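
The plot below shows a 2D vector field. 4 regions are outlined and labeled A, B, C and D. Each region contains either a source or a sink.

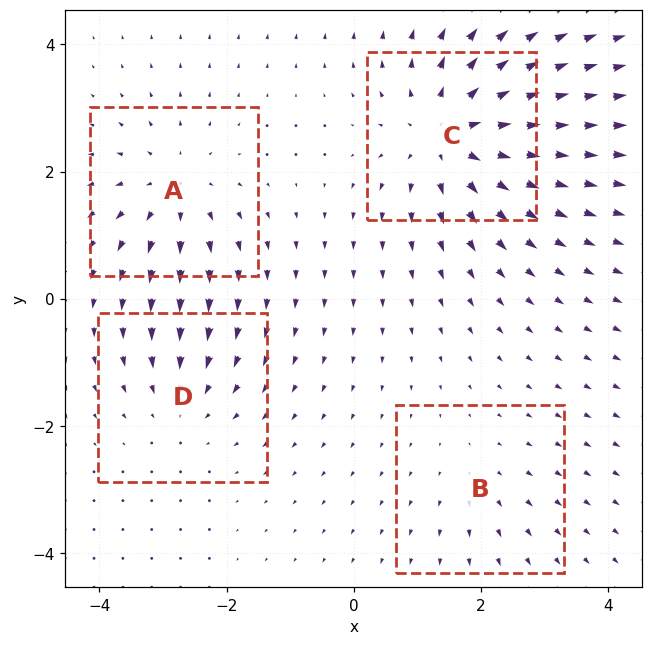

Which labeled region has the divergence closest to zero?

Divergence at each region's feature centre — A: about +4, B: about +2, C: about +7, D: about -3. Region B is closest to zero.

B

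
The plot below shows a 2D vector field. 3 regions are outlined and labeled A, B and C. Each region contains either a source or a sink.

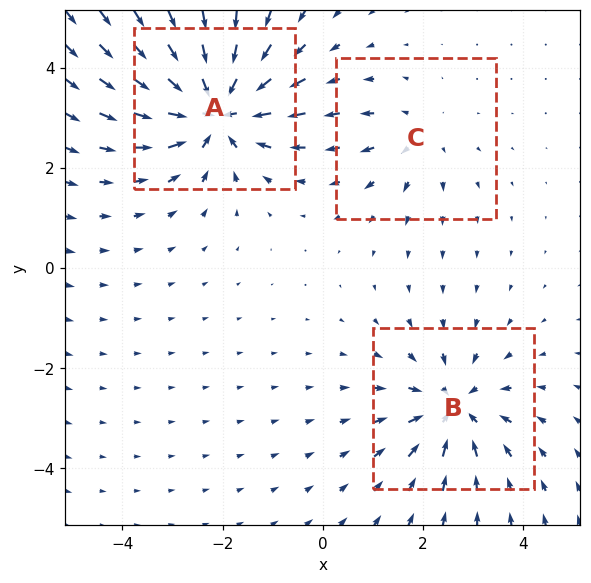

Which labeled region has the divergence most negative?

Divergence at each region's feature centre — A: about -5, B: about -3, C: about +2. Region A is most negative.

A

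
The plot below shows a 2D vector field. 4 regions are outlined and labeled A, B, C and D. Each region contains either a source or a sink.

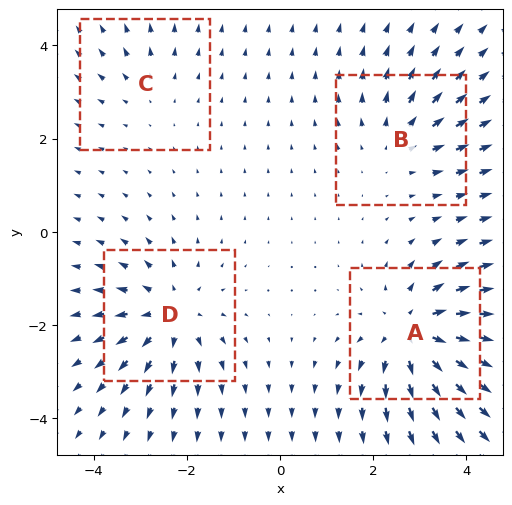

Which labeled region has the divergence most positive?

A

Divergence at each region's feature centre — A: about +6, B: about +3, C: about +2, D: about +5. Region A is most positive.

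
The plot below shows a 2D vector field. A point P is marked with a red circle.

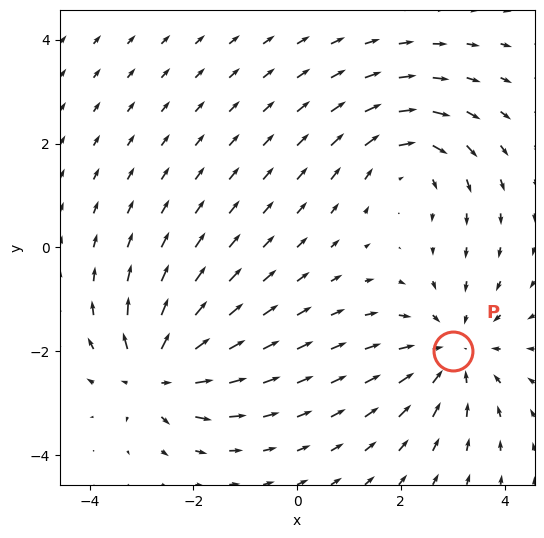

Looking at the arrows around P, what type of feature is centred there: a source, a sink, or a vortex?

At P (3.0, -2.0) the arrows converge inward. Divergence about -3, curl ≈0 — negative divergence with near-zero curl is a sink.

sink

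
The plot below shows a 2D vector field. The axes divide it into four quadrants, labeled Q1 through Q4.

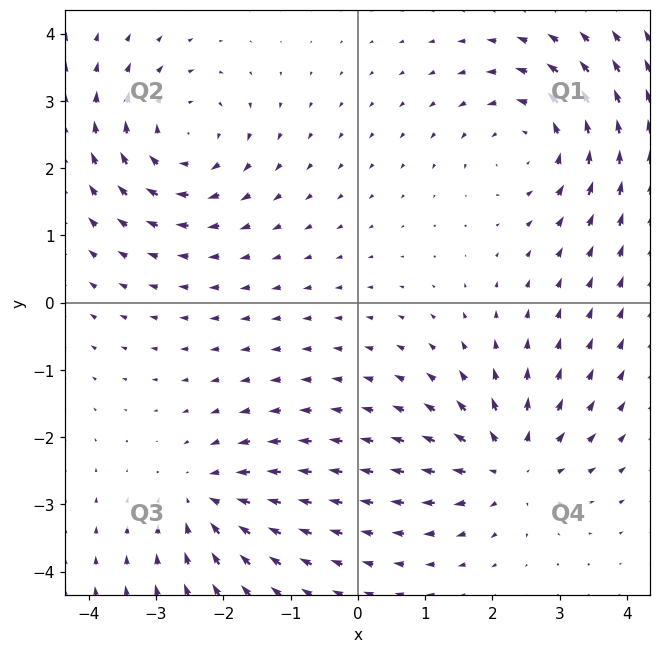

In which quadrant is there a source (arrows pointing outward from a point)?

The source sits at approximately (2.3, -2.4), which lies in quadrant Q4. The divergence there is about +4, positive as expected for a source.

Q4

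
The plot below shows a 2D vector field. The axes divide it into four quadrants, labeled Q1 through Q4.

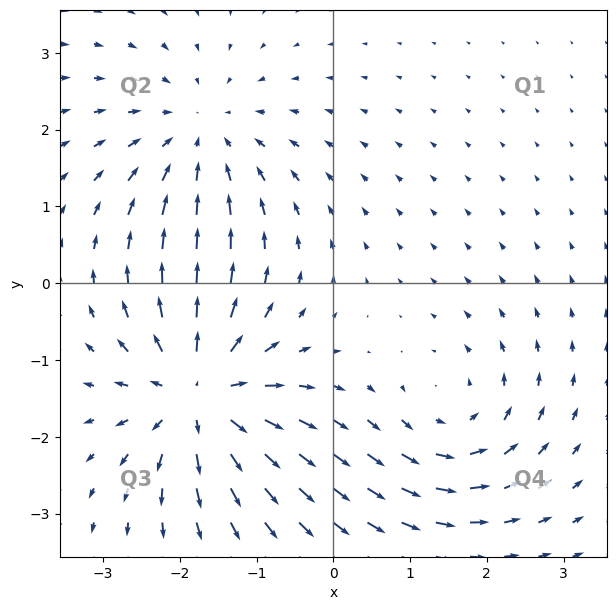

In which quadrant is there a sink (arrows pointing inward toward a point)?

Q2

The sink sits at approximately (-1.7, 1.9), which lies in quadrant Q2. The divergence there is about -3, negative as expected for a sink.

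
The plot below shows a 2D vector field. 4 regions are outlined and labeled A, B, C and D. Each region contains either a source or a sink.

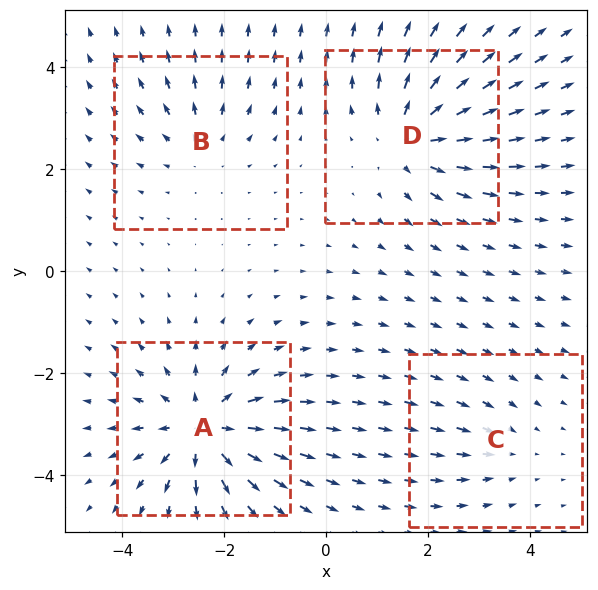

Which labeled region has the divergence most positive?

A

Divergence at each region's feature centre — A: about +7, B: about +3, C: about -2, D: about +6. Region A is most positive.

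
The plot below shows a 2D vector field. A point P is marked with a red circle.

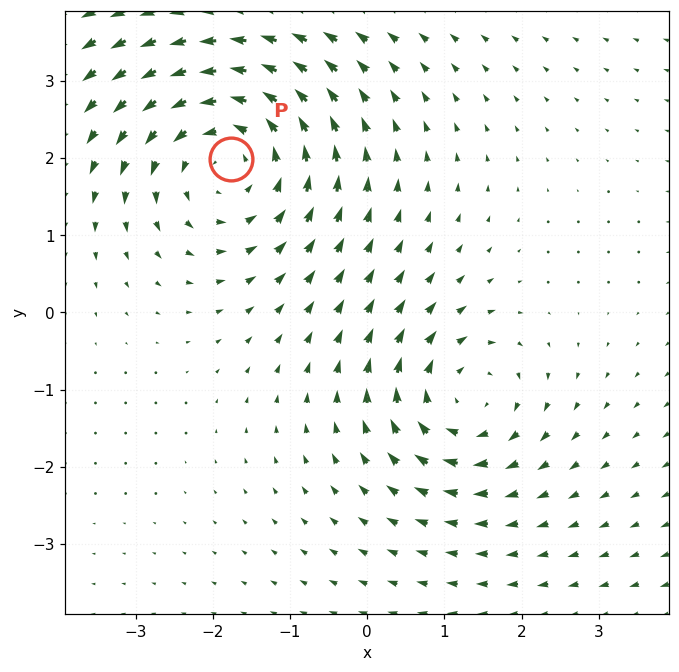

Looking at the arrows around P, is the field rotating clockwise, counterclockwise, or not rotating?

Near P at (-1.8, 2.0) the arrows circulate counterclockwise. The curl (z-component) there is about +4; positive curl means counterclockwise rotation.

counterclockwise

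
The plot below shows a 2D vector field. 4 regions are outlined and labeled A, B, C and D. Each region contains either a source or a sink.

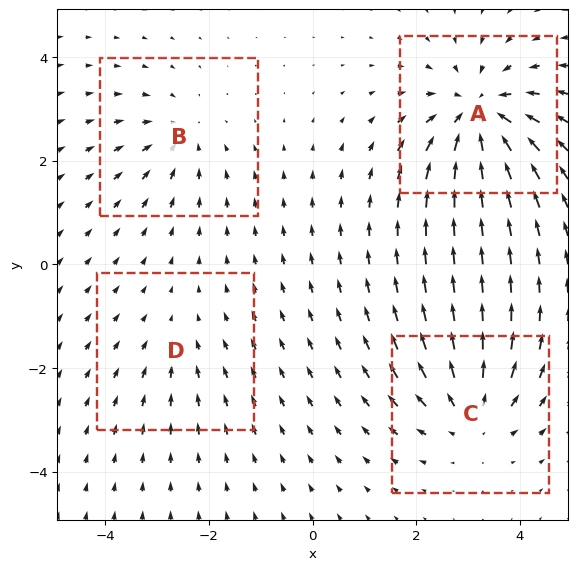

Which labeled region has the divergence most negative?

A

Divergence at each region's feature centre — A: about -7, B: about -4, C: about +5, D: about -2. Region A is most negative.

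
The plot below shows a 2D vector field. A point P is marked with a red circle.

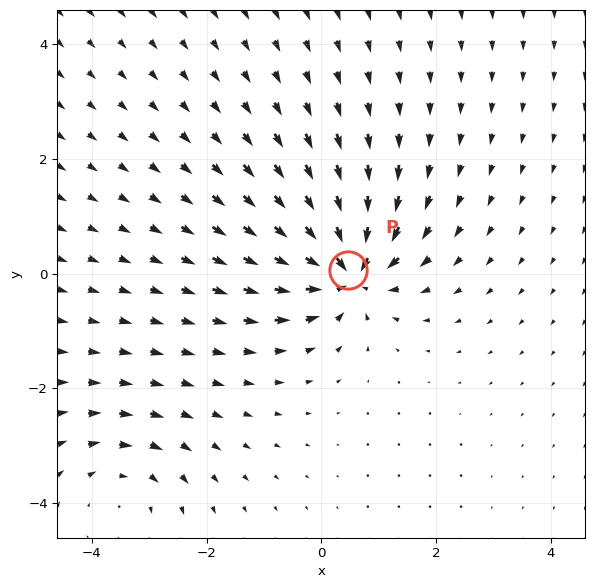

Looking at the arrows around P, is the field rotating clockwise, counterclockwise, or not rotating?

not rotating

Near P at (0.5, 0.1) the arrows show no circulation. The curl there is ≈0.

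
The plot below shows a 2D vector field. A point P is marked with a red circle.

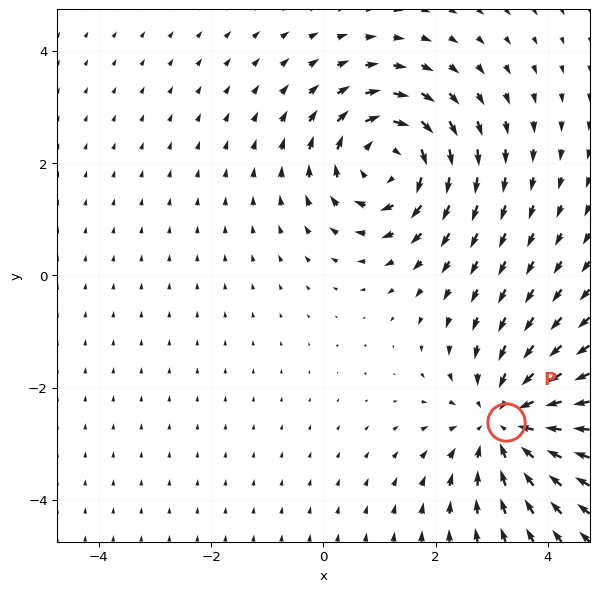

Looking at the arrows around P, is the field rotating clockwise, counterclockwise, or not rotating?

Near P at (3.3, -2.6) the arrows show no circulation. The curl there is ≈0.

not rotating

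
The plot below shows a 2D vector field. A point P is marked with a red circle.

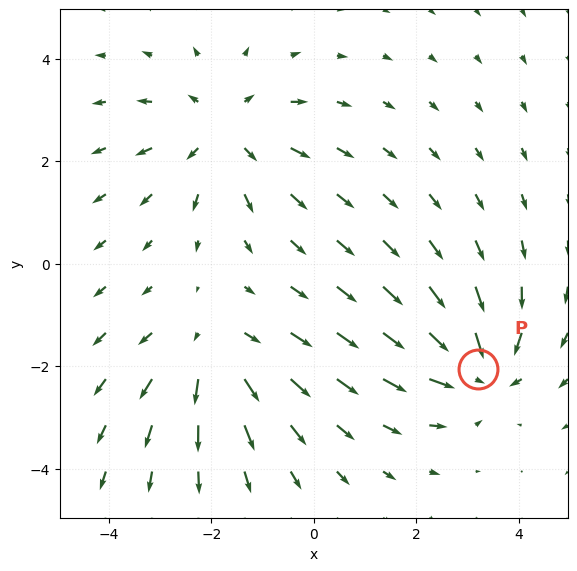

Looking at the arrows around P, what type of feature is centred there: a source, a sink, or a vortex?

At P (3.2, -2.1) the arrows converge inward. Divergence about -4, curl ≈0 — negative divergence with near-zero curl is a sink.

sink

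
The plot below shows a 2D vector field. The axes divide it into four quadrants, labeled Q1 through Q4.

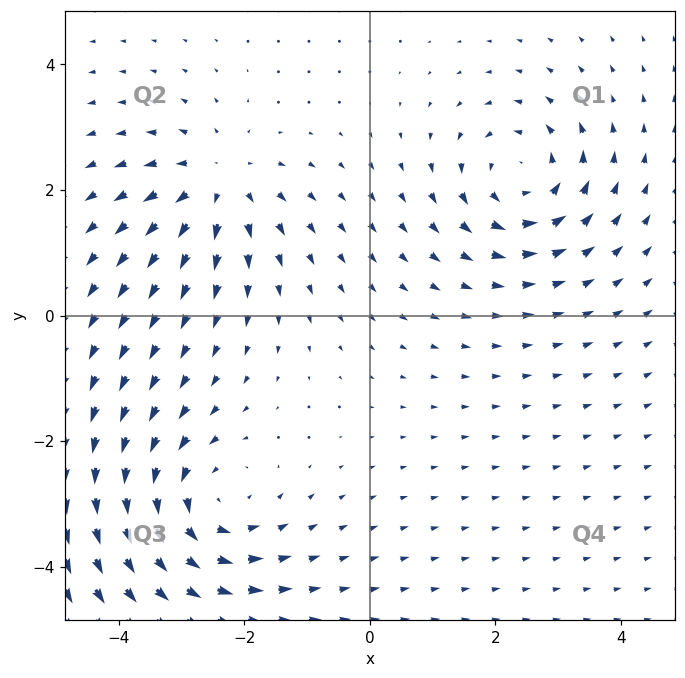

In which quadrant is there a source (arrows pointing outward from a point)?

Q2

The source sits at approximately (-2.4, 2.1), which lies in quadrant Q2. The divergence there is about +4, positive as expected for a source.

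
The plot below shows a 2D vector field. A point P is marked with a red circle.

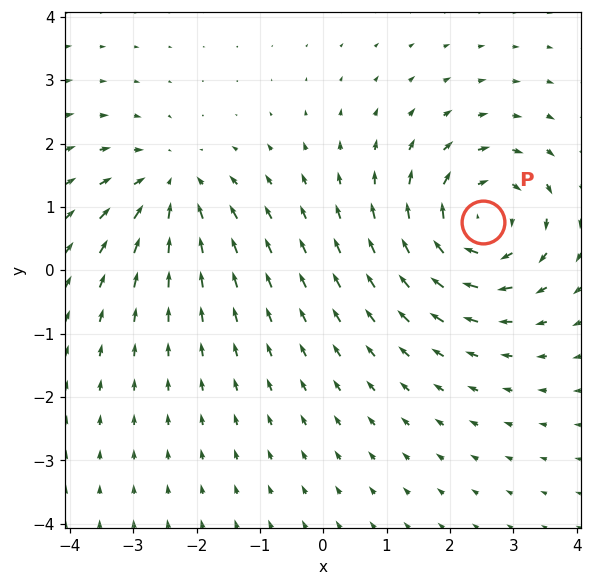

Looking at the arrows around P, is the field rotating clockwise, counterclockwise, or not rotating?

Near P at (2.5, 0.8) the arrows circulate clockwise. The curl (z-component) there is about -5; negative curl means clockwise rotation.

clockwise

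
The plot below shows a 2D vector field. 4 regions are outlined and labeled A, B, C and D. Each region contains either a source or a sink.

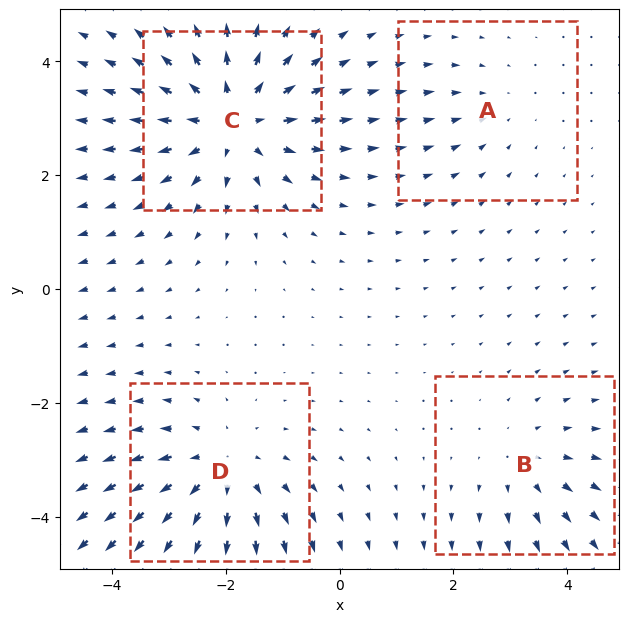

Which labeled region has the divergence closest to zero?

A

Divergence at each region's feature centre — A: about -2, B: about +3, C: about +6, D: about +4. Region A is closest to zero.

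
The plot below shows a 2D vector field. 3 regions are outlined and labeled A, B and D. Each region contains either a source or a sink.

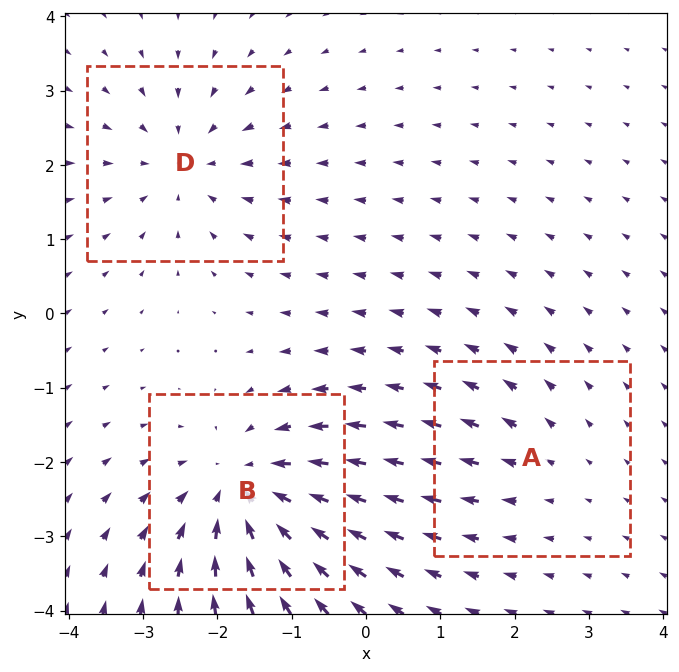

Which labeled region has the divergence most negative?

B

Divergence at each region's feature centre — A: about +2, B: about -5, D: about -3. Region B is most negative.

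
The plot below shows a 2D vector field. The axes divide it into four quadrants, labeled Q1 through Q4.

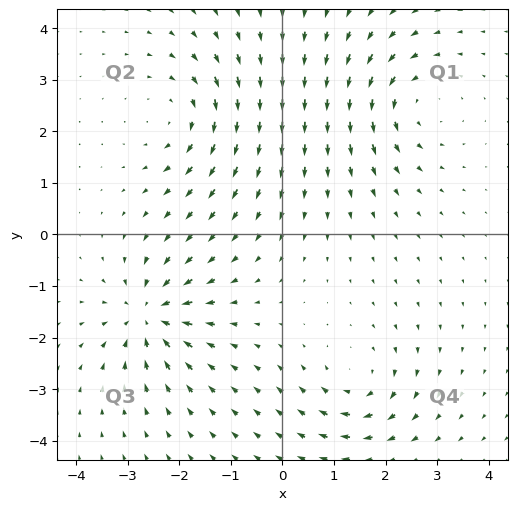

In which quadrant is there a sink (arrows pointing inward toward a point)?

Q3

The sink sits at approximately (-2.6, -1.6), which lies in quadrant Q3. The divergence there is about -6, negative as expected for a sink.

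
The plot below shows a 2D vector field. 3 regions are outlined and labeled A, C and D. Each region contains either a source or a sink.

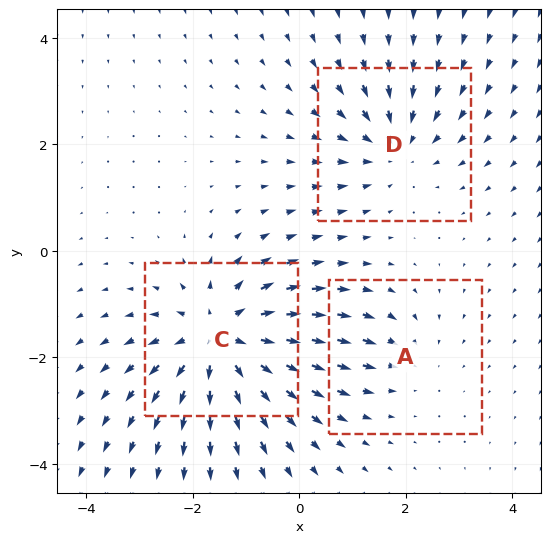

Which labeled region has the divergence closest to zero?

Divergence at each region's feature centre — A: about -2, C: about +5, D: about -3. Region A is closest to zero.

A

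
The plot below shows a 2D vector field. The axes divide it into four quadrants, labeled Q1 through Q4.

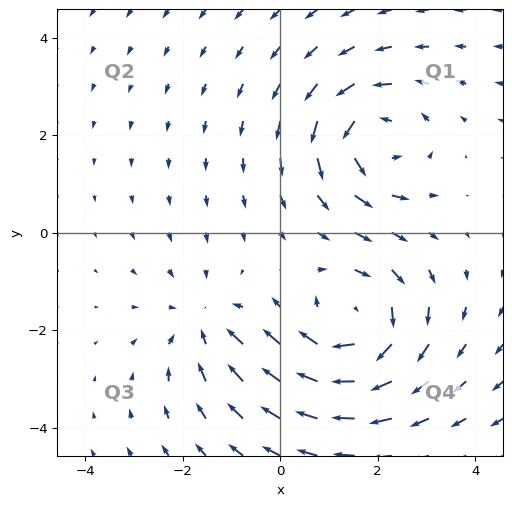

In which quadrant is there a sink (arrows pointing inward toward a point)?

The sink sits at approximately (-1.5, -1.9), which lies in quadrant Q3. The divergence there is about -2, negative as expected for a sink.

Q3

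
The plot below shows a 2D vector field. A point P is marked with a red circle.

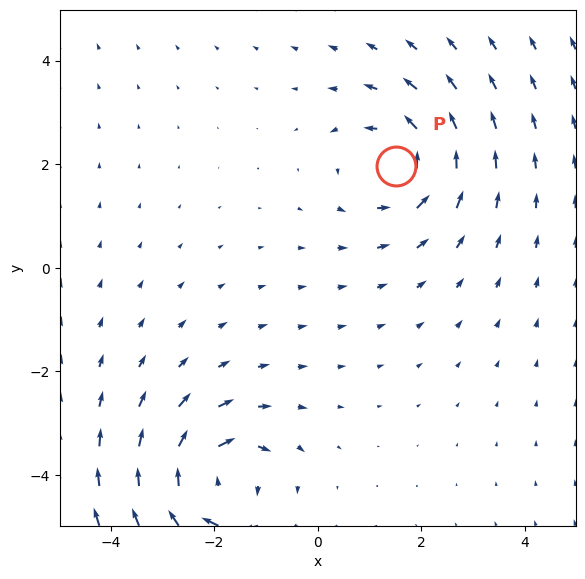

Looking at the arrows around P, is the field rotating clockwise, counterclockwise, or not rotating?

Near P at (1.5, 2.0) the arrows circulate counterclockwise. The curl (z-component) there is about +4; positive curl means counterclockwise rotation.

counterclockwise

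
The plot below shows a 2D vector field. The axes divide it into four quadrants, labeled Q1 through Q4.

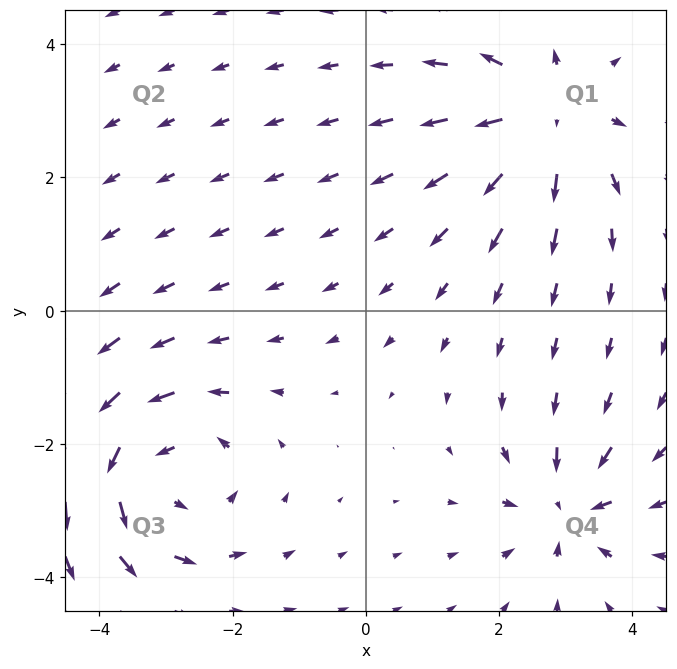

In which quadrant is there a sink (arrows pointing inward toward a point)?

Q4

The sink sits at approximately (3.0, -3.0), which lies in quadrant Q4. The divergence there is about -4, negative as expected for a sink.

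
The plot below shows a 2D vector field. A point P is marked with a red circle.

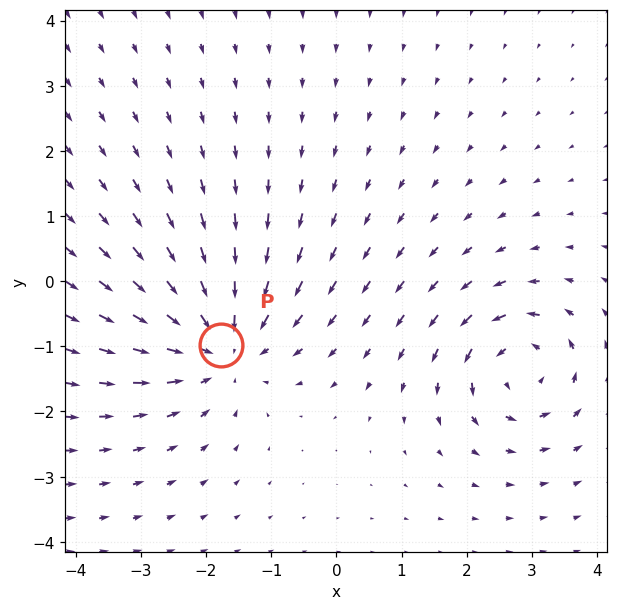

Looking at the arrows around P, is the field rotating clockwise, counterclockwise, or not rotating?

not rotating

Near P at (-1.8, -1.0) the arrows show no circulation. The curl there is ≈0.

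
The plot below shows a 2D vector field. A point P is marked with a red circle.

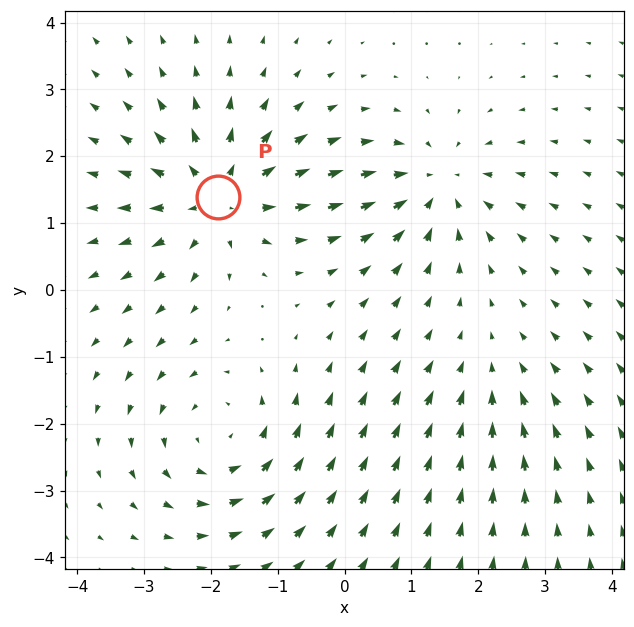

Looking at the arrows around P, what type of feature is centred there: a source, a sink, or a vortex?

source

At P (-1.9, 1.4) the arrows spread outward. Divergence about +6, curl ≈0 — positive divergence with near-zero curl is a source.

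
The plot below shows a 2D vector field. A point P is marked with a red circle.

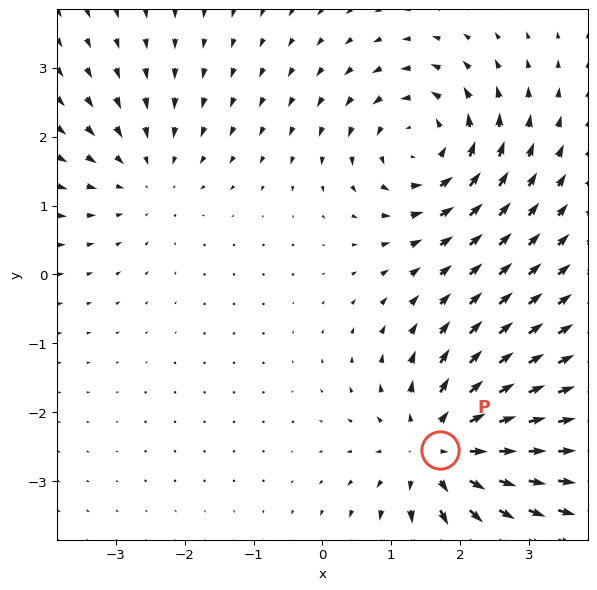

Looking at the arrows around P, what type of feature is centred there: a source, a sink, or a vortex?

At P (1.7, -2.5) the arrows spread outward. Divergence about +5, curl ≈0 — positive divergence with near-zero curl is a source.

source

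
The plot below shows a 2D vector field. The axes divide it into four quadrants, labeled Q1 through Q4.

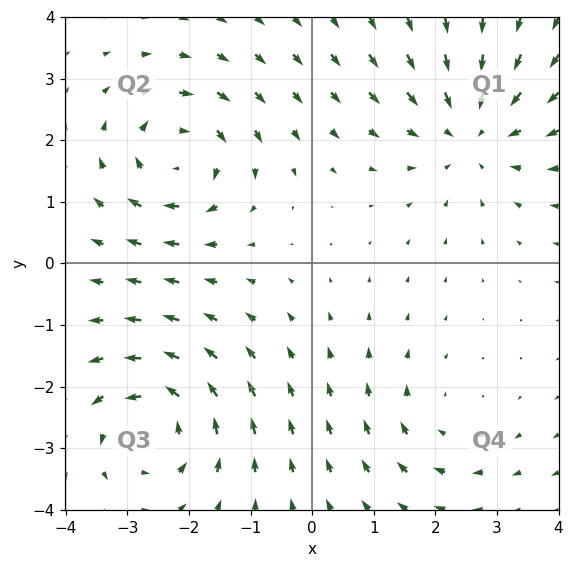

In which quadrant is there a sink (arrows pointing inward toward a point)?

The sink sits at approximately (2.6, 2.1), which lies in quadrant Q1. The divergence there is about -4, negative as expected for a sink.

Q1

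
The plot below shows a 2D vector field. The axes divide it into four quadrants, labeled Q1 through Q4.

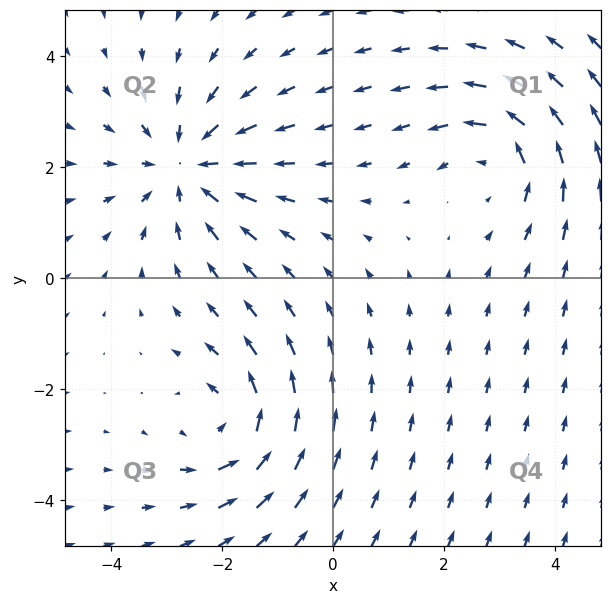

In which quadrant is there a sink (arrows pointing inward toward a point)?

The sink sits at approximately (-2.6, 2.0), which lies in quadrant Q2. The divergence there is about -4, negative as expected for a sink.

Q2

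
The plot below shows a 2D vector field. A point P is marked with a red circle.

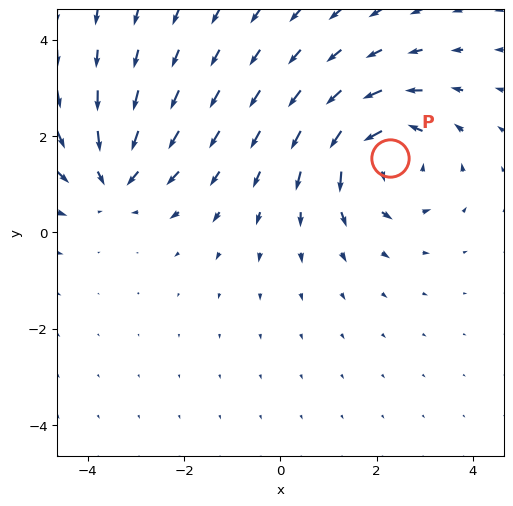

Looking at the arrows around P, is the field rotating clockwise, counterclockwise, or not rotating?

Near P at (2.3, 1.5) the arrows circulate counterclockwise. The curl (z-component) there is about +4; positive curl means counterclockwise rotation.

counterclockwise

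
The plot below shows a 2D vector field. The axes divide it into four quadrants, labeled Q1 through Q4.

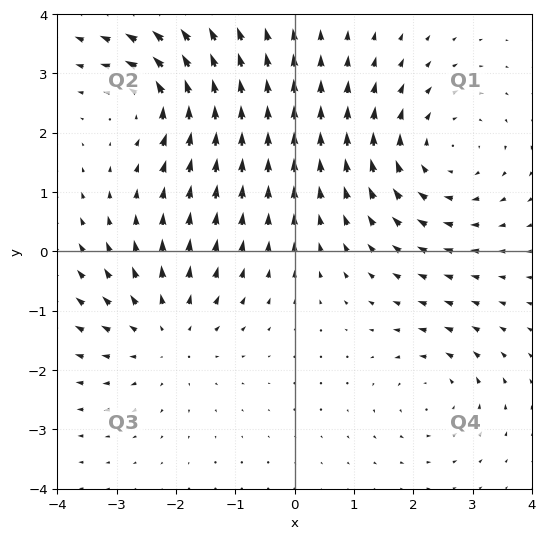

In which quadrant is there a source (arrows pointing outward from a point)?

Q3

The source sits at approximately (-2.1, -1.4), which lies in quadrant Q3. The divergence there is about +3, positive as expected for a source.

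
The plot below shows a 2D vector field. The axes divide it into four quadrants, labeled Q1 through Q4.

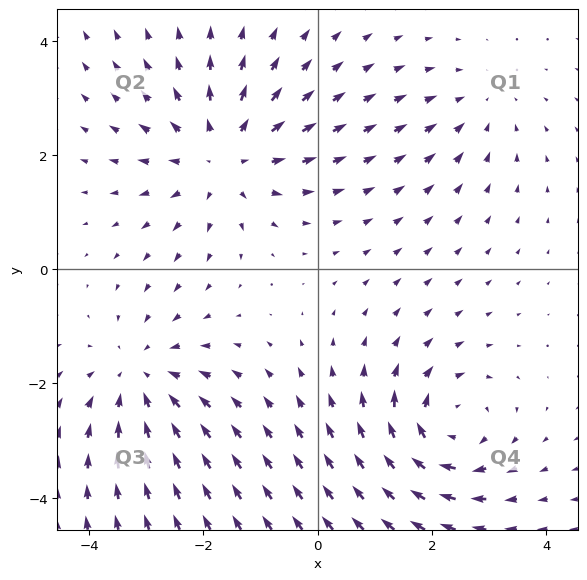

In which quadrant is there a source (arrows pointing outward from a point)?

Q2

The source sits at approximately (-1.7, 2.0), which lies in quadrant Q2. The divergence there is about +4, positive as expected for a source.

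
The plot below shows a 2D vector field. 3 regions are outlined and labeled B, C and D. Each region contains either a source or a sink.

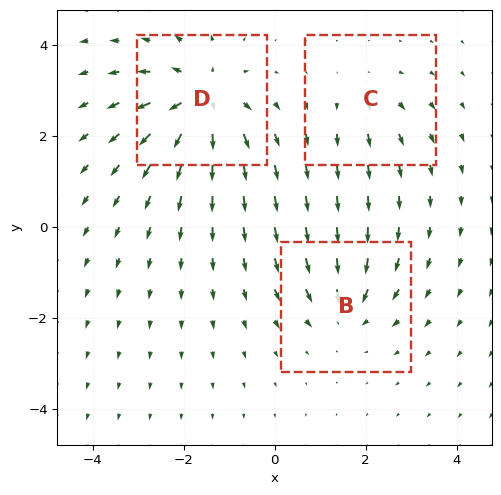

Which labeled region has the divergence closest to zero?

Divergence at each region's feature centre — B: about -3, C: about +2, D: about +5. Region C is closest to zero.

C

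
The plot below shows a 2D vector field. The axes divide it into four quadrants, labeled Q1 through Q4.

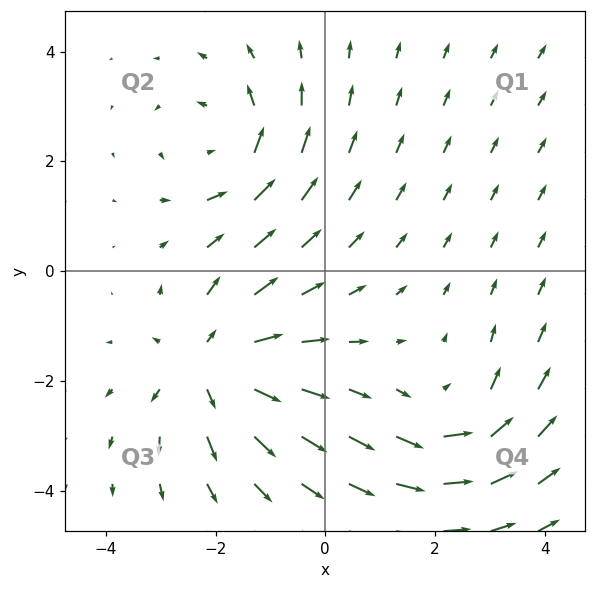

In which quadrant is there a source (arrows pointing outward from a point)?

The source sits at approximately (-2.1, -1.7), which lies in quadrant Q3. The divergence there is about +4, positive as expected for a source.

Q3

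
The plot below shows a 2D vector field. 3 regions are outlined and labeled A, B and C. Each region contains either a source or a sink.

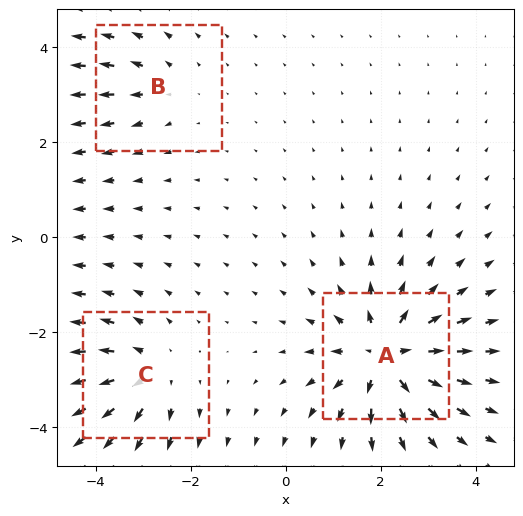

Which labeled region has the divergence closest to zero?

Divergence at each region's feature centre — A: about +5, B: about +2, C: about +4. Region B is closest to zero.

B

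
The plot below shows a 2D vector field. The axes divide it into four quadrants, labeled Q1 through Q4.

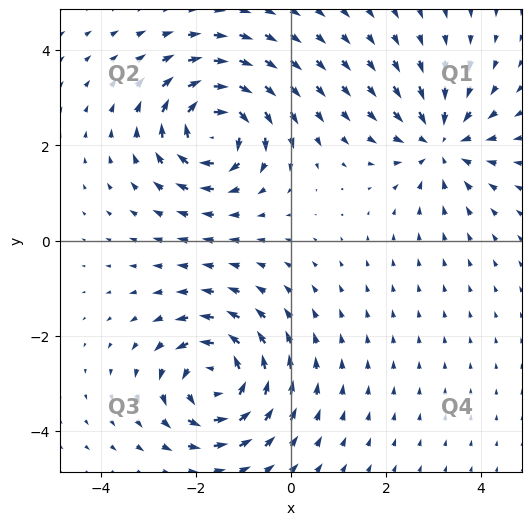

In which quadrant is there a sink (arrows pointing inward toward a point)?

The sink sits at approximately (3.1, 2.1), which lies in quadrant Q1. The divergence there is about -4, negative as expected for a sink.

Q1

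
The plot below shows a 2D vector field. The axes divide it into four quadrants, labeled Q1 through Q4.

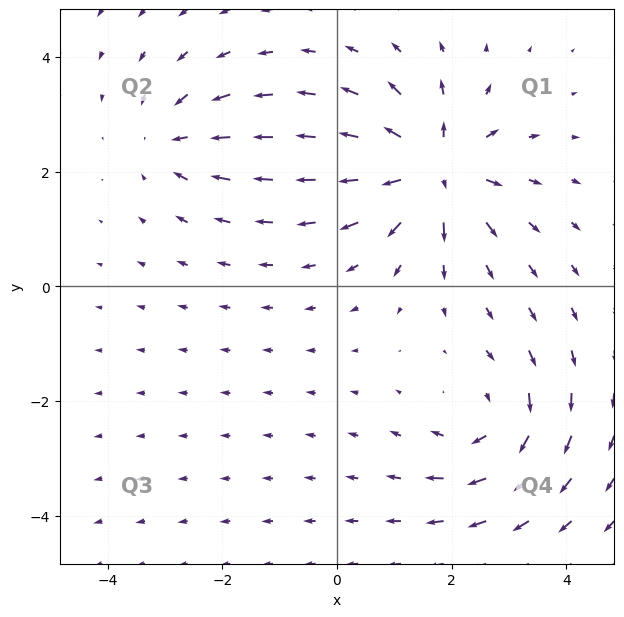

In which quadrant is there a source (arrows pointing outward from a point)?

The source sits at approximately (1.7, 2.1), which lies in quadrant Q1. The divergence there is about +6, positive as expected for a source.

Q1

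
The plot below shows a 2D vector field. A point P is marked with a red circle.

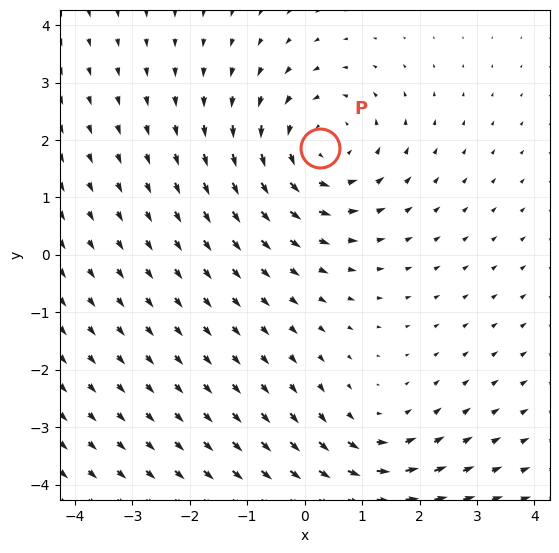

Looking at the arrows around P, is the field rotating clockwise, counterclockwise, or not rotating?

Near P at (0.3, 1.9) the arrows circulate counterclockwise. The curl (z-component) there is about +3; positive curl means counterclockwise rotation.

counterclockwise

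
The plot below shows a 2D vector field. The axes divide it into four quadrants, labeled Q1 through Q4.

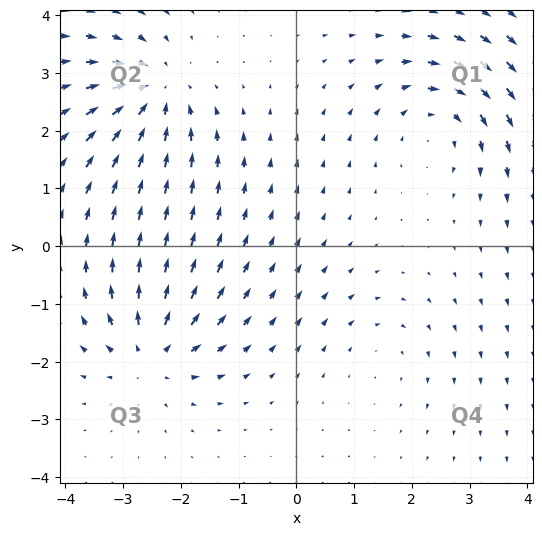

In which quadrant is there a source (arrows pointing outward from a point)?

The source sits at approximately (-2.5, -1.9), which lies in quadrant Q3. The divergence there is about +6, positive as expected for a source.

Q3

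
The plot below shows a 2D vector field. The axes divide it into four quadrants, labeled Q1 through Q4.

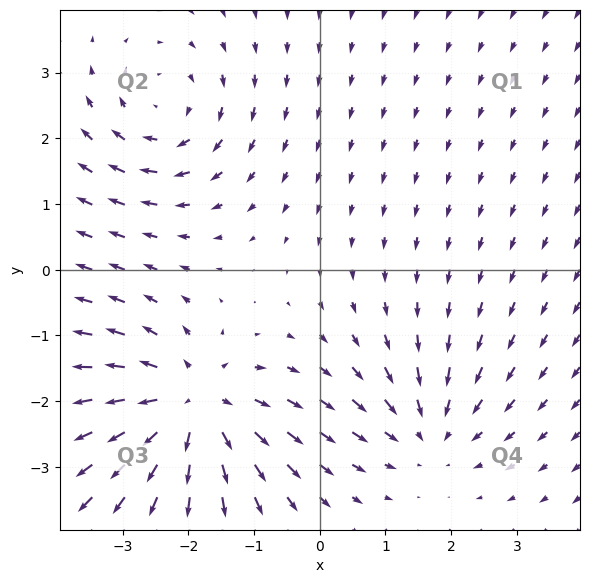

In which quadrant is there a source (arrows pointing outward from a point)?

Q3

The source sits at approximately (-1.9, -2.1), which lies in quadrant Q3. The divergence there is about +5, positive as expected for a source.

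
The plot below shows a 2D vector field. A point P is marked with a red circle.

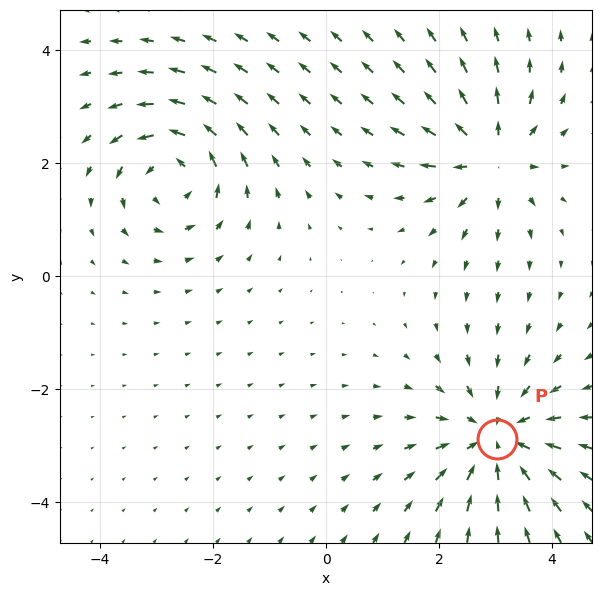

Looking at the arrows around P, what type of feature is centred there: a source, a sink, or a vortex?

sink

At P (3.0, -2.9) the arrows converge inward. Divergence about -5, curl ≈0 — negative divergence with near-zero curl is a sink.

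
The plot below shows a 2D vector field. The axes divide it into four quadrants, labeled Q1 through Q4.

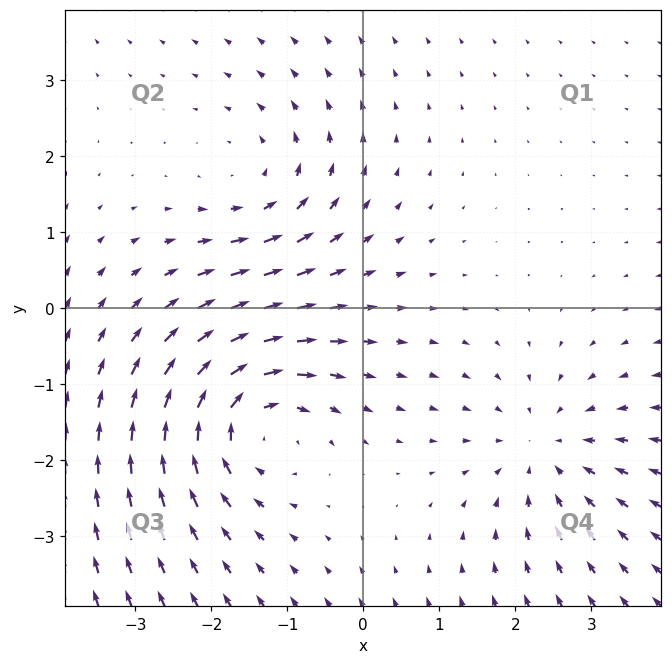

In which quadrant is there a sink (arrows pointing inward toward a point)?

The sink sits at approximately (2.4, -1.9), which lies in quadrant Q4. The divergence there is about -3, negative as expected for a sink.

Q4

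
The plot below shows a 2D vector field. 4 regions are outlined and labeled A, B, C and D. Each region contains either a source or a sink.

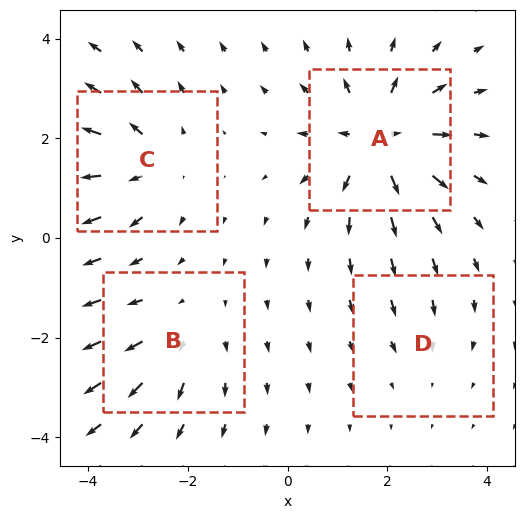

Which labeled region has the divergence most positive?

Divergence at each region's feature centre — A: about +7, B: about +3, C: about +5, D: about -2. Region A is most positive.

A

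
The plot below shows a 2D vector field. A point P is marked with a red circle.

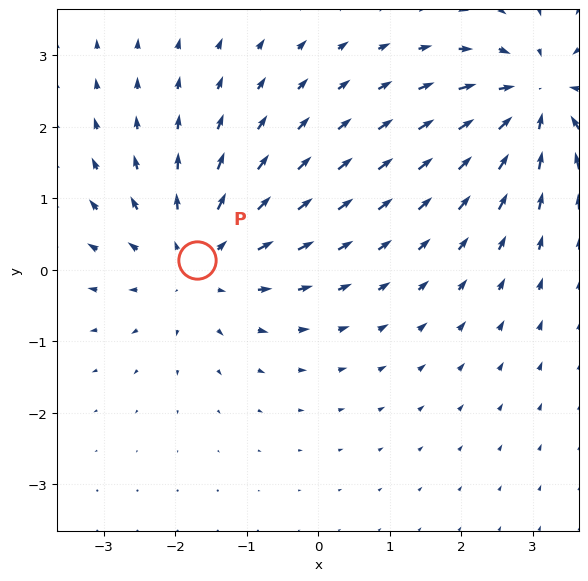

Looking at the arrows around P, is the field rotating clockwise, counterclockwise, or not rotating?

Near P at (-1.7, 0.1) the arrows show no circulation. The curl there is ≈0.

not rotating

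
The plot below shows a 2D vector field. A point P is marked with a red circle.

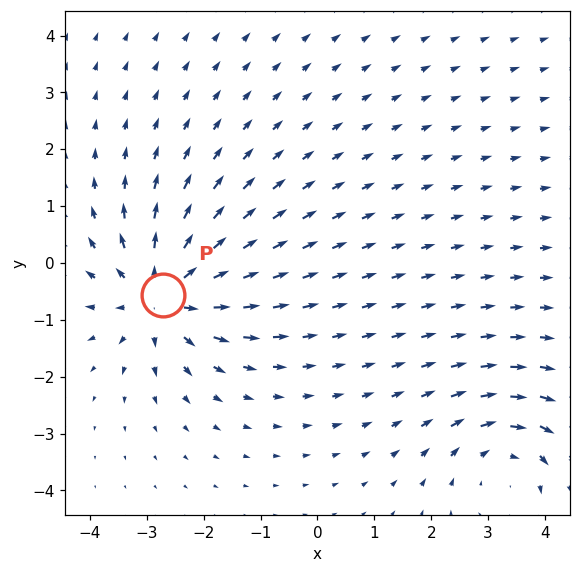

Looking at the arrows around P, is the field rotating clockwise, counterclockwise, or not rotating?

Near P at (-2.7, -0.6) the arrows show no circulation. The curl there is ≈0.

not rotating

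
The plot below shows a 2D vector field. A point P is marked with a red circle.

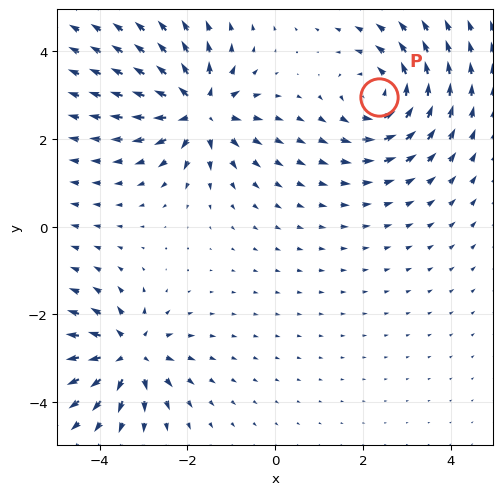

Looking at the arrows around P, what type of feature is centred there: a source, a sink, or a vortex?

At P (2.4, 3.0) the arrows circulate counterclockwise. Divergence ≈0, curl about +5 — near-zero divergence with nonzero curl is a vortex.

vortex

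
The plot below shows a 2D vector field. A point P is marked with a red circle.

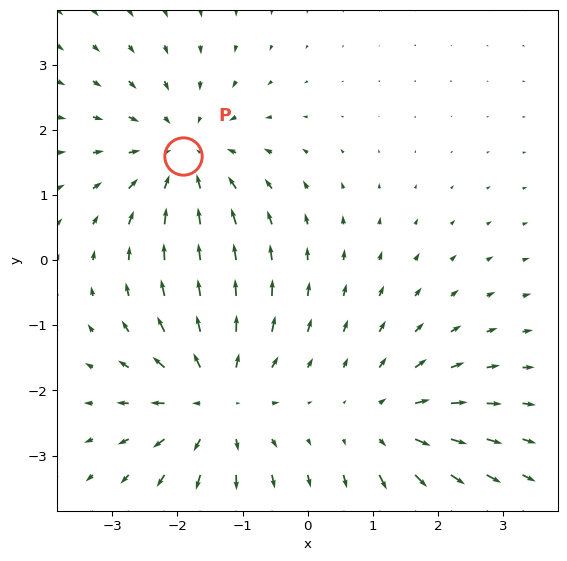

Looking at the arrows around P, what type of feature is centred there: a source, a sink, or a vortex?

At P (-1.9, 1.6) the arrows converge inward. Divergence about -3, curl ≈0 — negative divergence with near-zero curl is a sink.

sink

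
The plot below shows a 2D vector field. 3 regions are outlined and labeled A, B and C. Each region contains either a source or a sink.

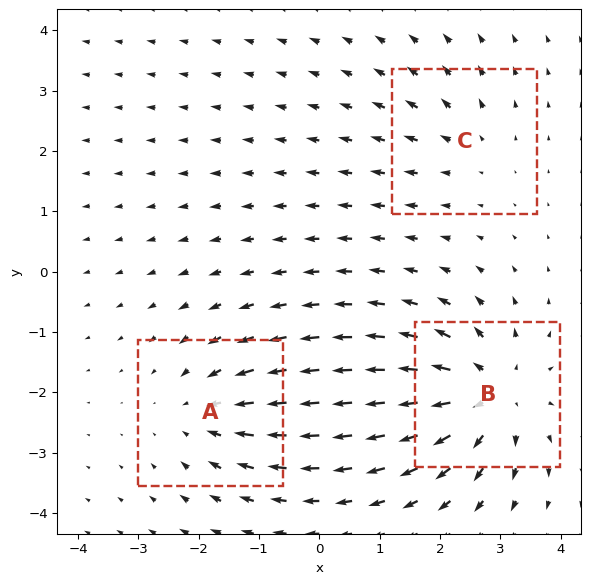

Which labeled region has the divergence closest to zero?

C

Divergence at each region's feature centre — A: about -3, B: about +5, C: about +2. Region C is closest to zero.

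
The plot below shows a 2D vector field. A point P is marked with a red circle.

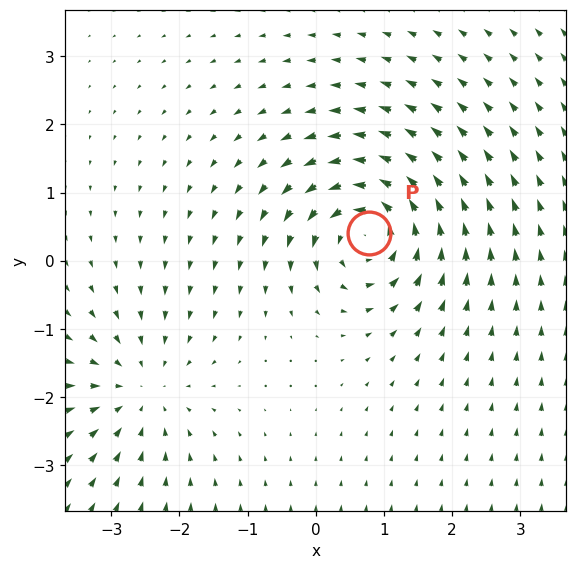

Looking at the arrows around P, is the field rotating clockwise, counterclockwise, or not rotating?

Near P at (0.8, 0.4) the arrows circulate counterclockwise. The curl (z-component) there is about +7; positive curl means counterclockwise rotation.

counterclockwise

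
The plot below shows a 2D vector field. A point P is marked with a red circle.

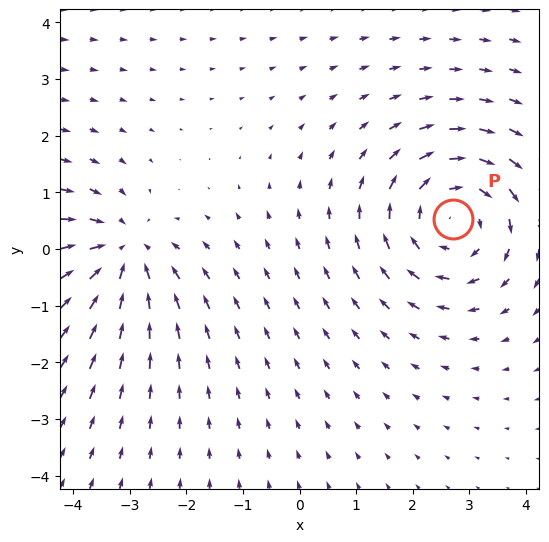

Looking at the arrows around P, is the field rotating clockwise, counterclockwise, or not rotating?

Near P at (2.7, 0.5) the arrows circulate clockwise. The curl (z-component) there is about -4; negative curl means clockwise rotation.

clockwise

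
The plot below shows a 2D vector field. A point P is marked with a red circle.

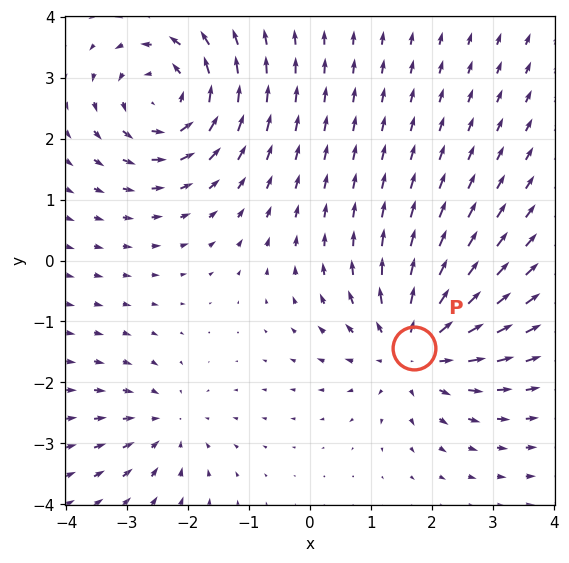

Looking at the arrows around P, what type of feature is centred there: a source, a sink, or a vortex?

source

At P (1.7, -1.4) the arrows spread outward. Divergence about +5, curl ≈0 — positive divergence with near-zero curl is a source.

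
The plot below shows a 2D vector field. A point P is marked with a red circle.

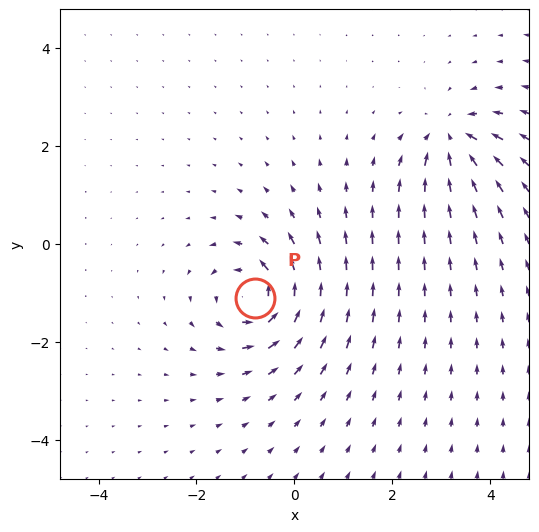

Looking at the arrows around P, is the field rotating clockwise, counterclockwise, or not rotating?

counterclockwise

Near P at (-0.8, -1.1) the arrows circulate counterclockwise. The curl (z-component) there is about +6; positive curl means counterclockwise rotation.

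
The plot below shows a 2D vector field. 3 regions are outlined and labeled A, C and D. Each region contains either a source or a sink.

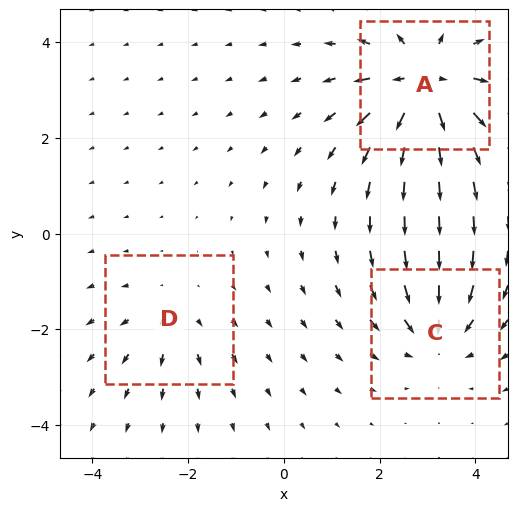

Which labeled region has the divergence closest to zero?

Divergence at each region's feature centre — A: about +5, C: about -3, D: about +2. Region D is closest to zero.

D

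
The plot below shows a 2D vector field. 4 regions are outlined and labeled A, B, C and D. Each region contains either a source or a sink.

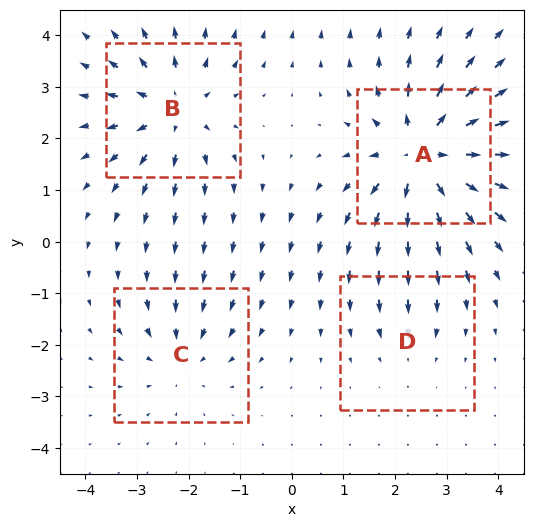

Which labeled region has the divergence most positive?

A

Divergence at each region's feature centre — A: about +7, B: about +5, C: about -3, D: about -2. Region A is most positive.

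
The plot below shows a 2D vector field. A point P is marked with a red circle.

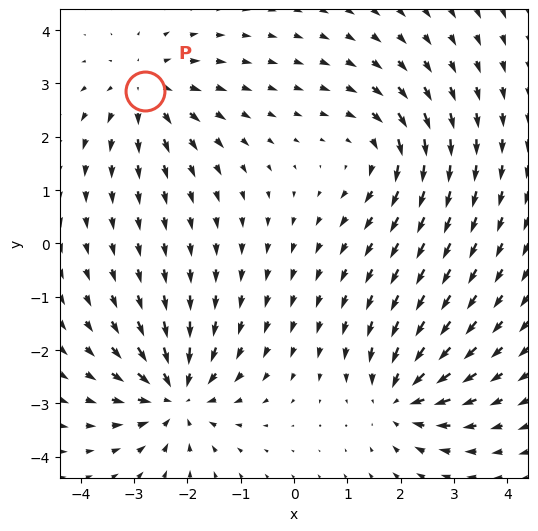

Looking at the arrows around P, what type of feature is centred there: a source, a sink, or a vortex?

source

At P (-2.8, 2.9) the arrows spread outward. Divergence about +4, curl ≈0 — positive divergence with near-zero curl is a source.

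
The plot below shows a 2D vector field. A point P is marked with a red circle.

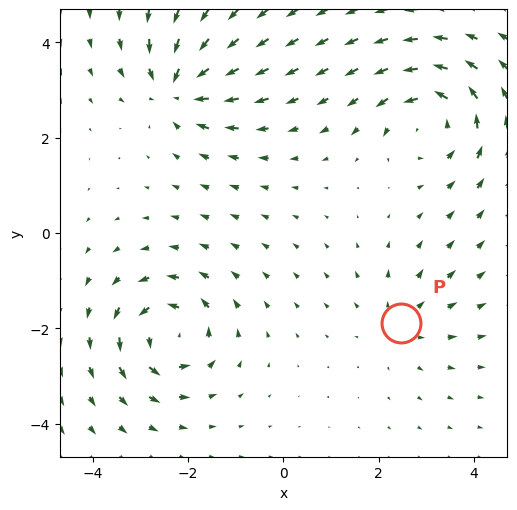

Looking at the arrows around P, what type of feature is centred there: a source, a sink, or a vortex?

At P (2.5, -1.9) the arrows spread outward. Divergence about +3, curl ≈0 — positive divergence with near-zero curl is a source.

source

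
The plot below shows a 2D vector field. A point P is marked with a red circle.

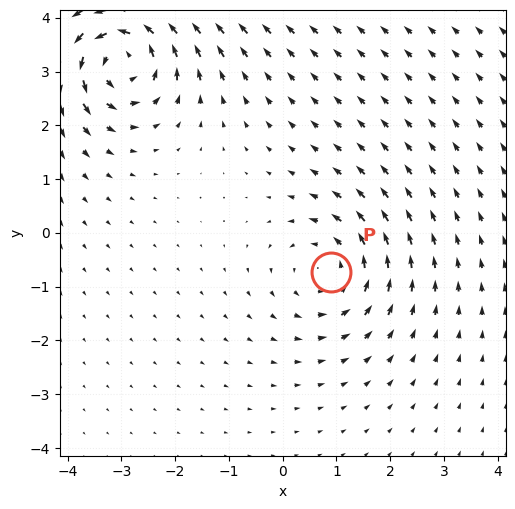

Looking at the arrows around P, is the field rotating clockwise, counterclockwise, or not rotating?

counterclockwise

Near P at (0.9, -0.7) the arrows circulate counterclockwise. The curl (z-component) there is about +3; positive curl means counterclockwise rotation.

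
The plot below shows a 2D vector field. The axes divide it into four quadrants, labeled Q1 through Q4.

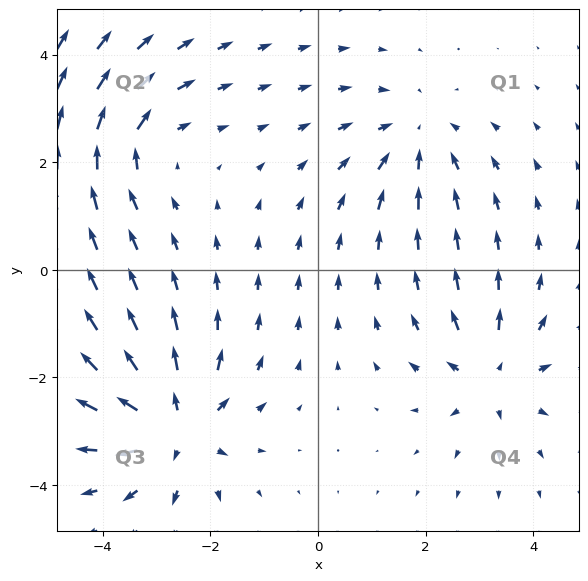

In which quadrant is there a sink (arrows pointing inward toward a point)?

The sink sits at approximately (1.8, 2.4), which lies in quadrant Q1. The divergence there is about -3, negative as expected for a sink.

Q1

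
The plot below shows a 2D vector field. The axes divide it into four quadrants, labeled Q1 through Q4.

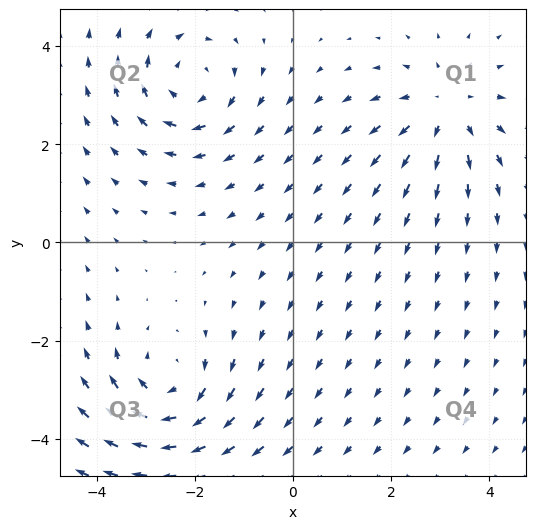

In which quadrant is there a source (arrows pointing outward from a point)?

Q1

The source sits at approximately (3.1, 2.7), which lies in quadrant Q1. The divergence there is about +4, positive as expected for a source.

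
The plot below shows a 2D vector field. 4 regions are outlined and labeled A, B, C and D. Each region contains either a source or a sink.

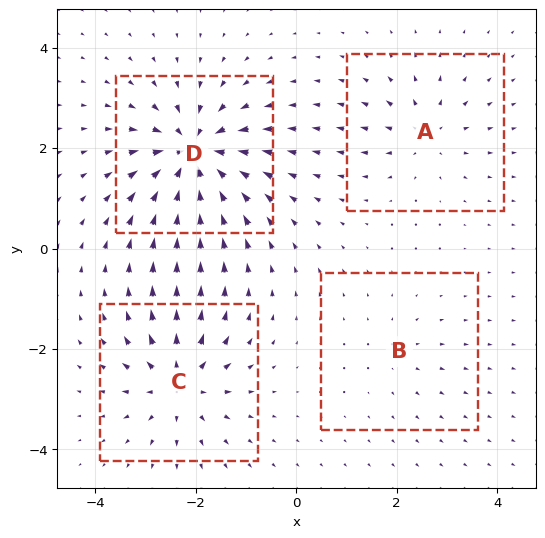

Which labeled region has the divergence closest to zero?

B

Divergence at each region's feature centre — A: about +4, B: about +2, C: about +6, D: about -9. Region B is closest to zero.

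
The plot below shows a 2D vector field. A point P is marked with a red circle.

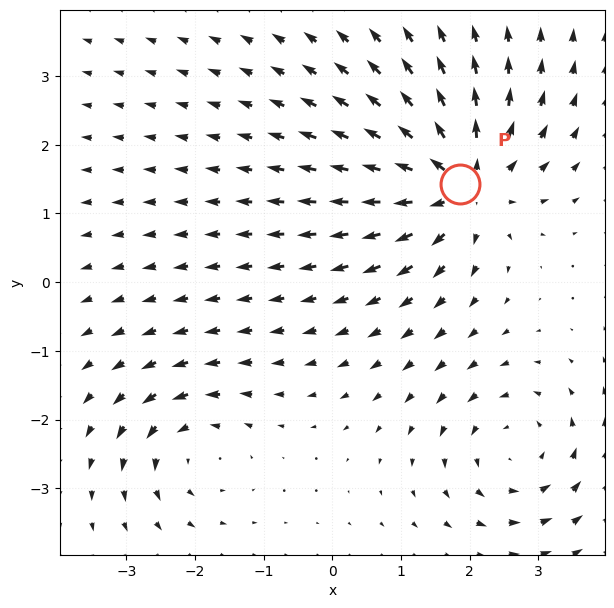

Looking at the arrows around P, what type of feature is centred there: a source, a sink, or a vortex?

At P (1.9, 1.4) the arrows spread outward. Divergence about +5, curl ≈0 — positive divergence with near-zero curl is a source.

source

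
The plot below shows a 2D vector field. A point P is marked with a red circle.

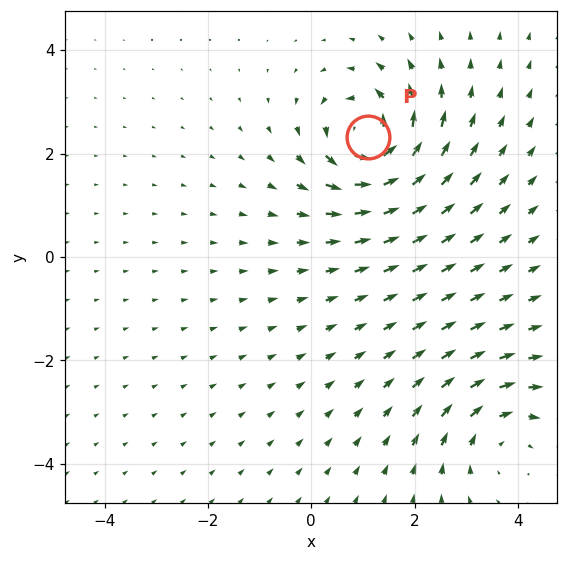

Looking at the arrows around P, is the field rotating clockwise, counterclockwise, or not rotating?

Near P at (1.1, 2.3) the arrows circulate counterclockwise. The curl (z-component) there is about +7; positive curl means counterclockwise rotation.

counterclockwise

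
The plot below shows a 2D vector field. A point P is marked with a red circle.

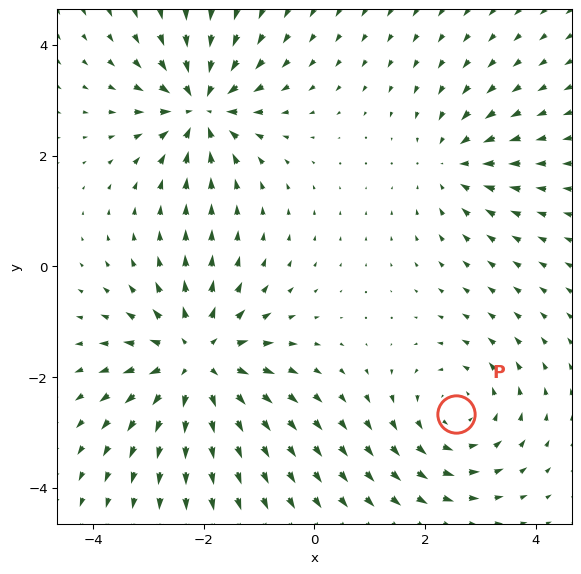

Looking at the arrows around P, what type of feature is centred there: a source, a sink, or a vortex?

At P (2.6, -2.7) the arrows circulate counterclockwise. Divergence ≈0, curl about +3 — near-zero divergence with nonzero curl is a vortex.

vortex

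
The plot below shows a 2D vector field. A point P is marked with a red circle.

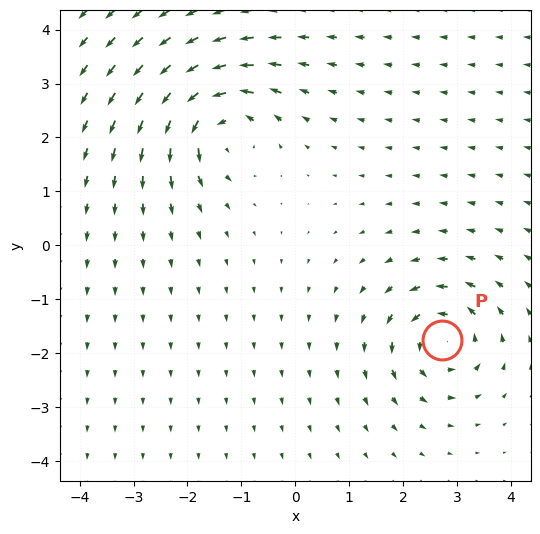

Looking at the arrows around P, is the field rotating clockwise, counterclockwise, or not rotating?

Near P at (2.7, -1.8) the arrows circulate counterclockwise. The curl (z-component) there is about +5; positive curl means counterclockwise rotation.

counterclockwise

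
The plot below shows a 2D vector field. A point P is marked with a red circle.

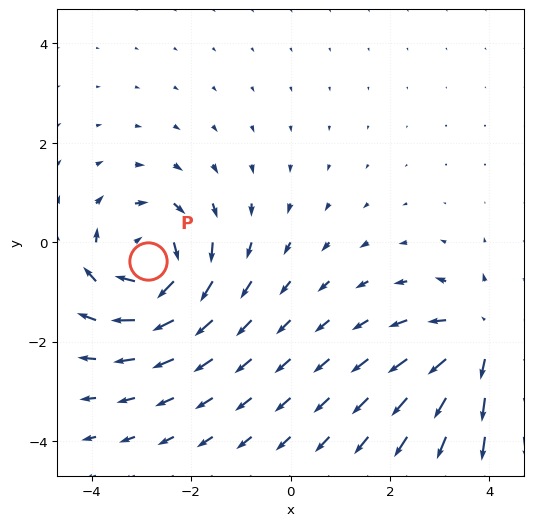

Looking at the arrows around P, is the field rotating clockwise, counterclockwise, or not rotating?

Near P at (-2.9, -0.4) the arrows circulate clockwise. The curl (z-component) there is about -4; negative curl means clockwise rotation.

clockwise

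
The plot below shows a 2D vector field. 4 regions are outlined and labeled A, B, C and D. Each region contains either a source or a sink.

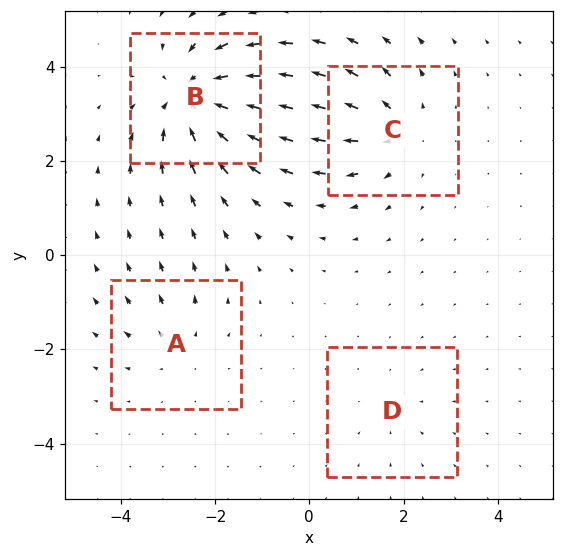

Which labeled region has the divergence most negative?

B

Divergence at each region's feature centre — A: about +3, B: about -7, C: about +5, D: about -2. Region B is most negative.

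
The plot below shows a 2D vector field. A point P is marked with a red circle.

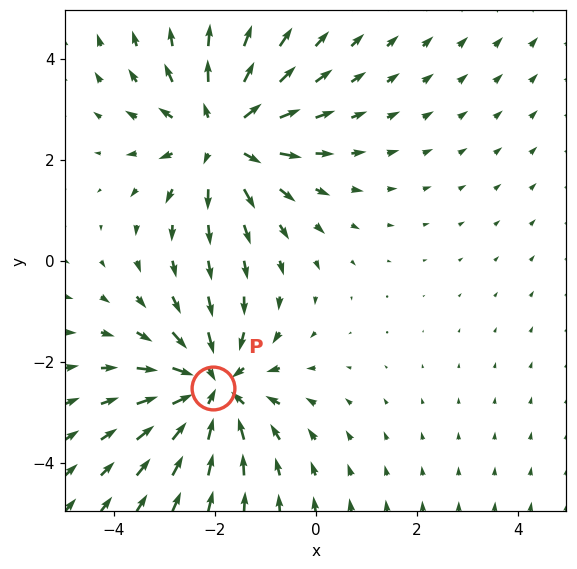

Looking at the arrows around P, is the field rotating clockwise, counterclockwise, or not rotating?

not rotating

Near P at (-2.0, -2.5) the arrows show no circulation. The curl there is ≈0.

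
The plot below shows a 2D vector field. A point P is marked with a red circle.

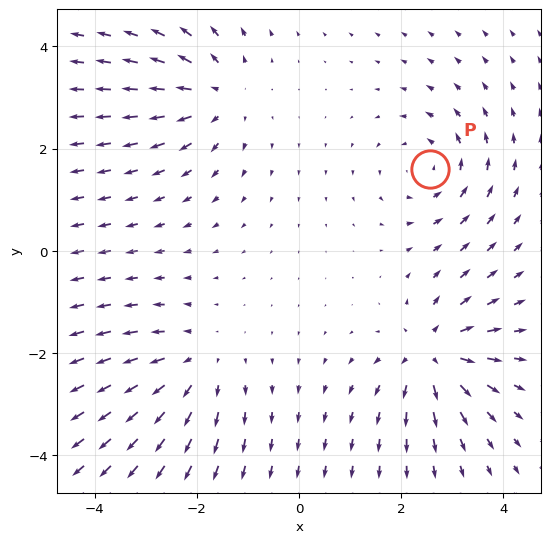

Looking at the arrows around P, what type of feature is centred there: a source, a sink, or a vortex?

At P (2.6, 1.6) the arrows circulate counterclockwise. Divergence ≈0, curl about +3 — near-zero divergence with nonzero curl is a vortex.

vortex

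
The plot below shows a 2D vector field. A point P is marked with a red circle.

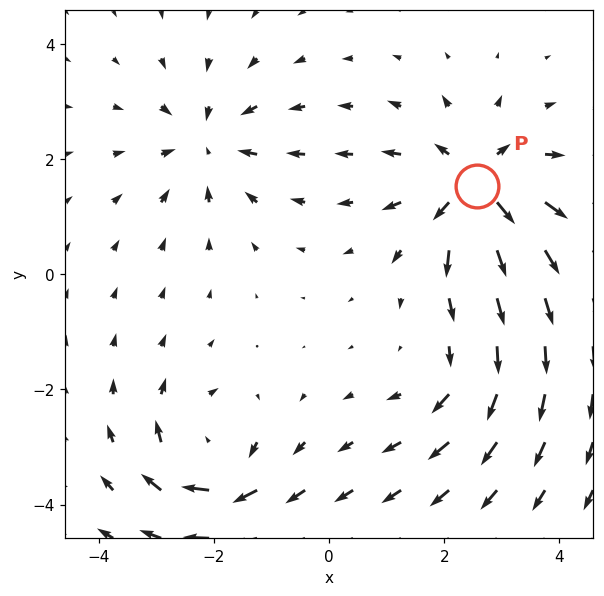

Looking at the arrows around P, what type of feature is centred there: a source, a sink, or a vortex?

source

At P (2.6, 1.5) the arrows spread outward. Divergence about +7, curl ≈0 — positive divergence with near-zero curl is a source.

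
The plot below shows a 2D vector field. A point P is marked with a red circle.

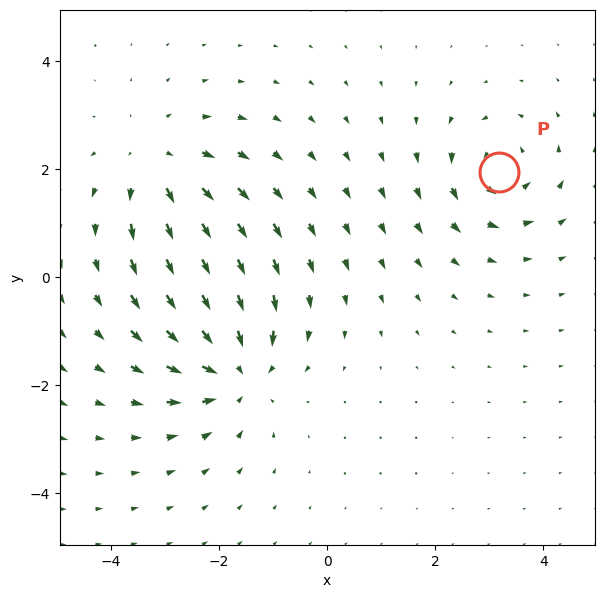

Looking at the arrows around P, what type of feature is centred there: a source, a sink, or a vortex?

At P (3.2, 2.0) the arrows circulate counterclockwise. Divergence ≈0, curl about +4 — near-zero divergence with nonzero curl is a vortex.

vortex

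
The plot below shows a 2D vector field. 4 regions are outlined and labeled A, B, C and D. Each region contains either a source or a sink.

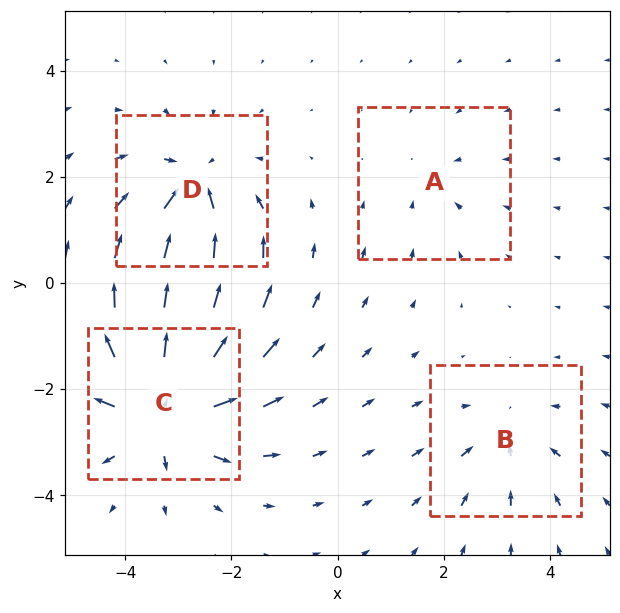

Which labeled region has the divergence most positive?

C

Divergence at each region's feature centre — A: about -2, B: about -3, C: about +7, D: about -5. Region C is most positive.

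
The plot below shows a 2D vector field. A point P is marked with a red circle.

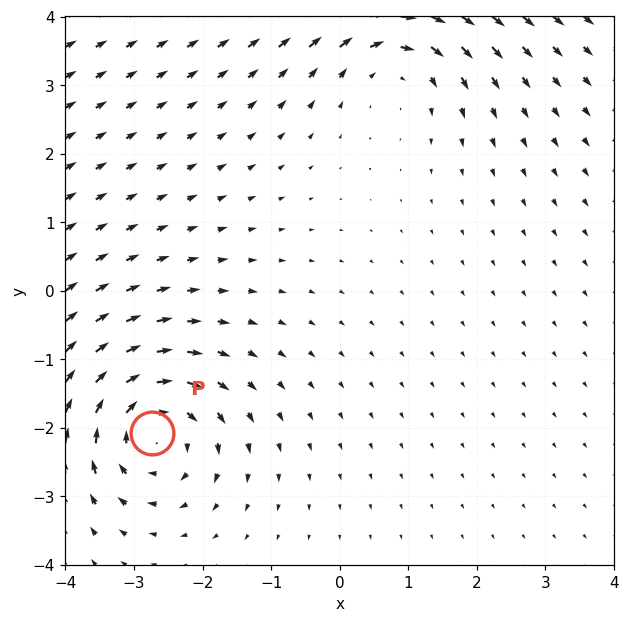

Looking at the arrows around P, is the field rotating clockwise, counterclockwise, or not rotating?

clockwise

Near P at (-2.7, -2.1) the arrows circulate clockwise. The curl (z-component) there is about -5; negative curl means clockwise rotation.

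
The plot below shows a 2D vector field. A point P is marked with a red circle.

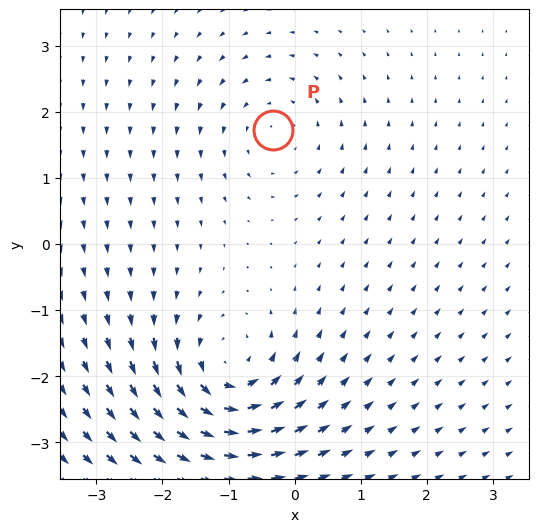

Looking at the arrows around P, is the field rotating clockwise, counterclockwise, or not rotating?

counterclockwise

Near P at (-0.3, 1.7) the arrows circulate counterclockwise. The curl (z-component) there is about +3; positive curl means counterclockwise rotation.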